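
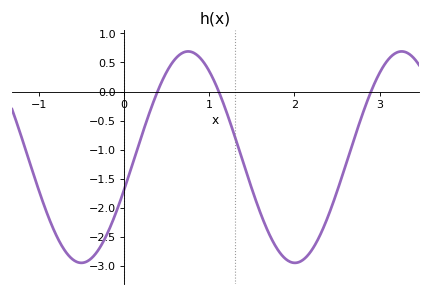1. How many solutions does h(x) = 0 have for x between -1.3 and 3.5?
3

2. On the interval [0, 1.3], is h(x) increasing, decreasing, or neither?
neither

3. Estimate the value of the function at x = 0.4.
0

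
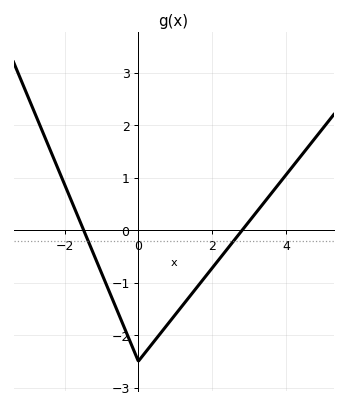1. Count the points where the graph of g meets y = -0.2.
2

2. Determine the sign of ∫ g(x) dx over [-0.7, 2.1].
negative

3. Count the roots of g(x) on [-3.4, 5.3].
2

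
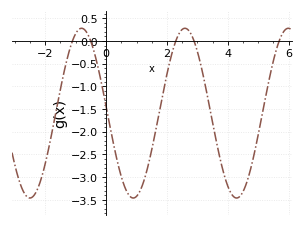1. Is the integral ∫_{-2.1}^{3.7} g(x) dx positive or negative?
negative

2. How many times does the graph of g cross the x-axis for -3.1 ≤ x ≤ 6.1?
5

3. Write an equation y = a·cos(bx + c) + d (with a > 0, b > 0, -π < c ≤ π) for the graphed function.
y = 1.87cos(1.9x + 1.5) - 1.59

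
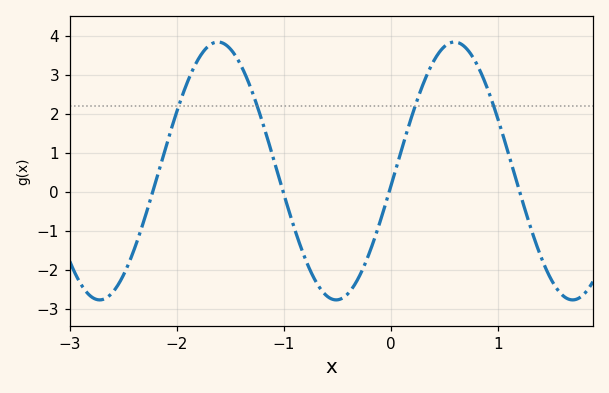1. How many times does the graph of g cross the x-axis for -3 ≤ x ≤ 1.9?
4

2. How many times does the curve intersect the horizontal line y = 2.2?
4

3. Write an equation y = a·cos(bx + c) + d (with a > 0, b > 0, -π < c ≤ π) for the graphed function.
y = 3.31cos(2.8x - 1.7) + 0.54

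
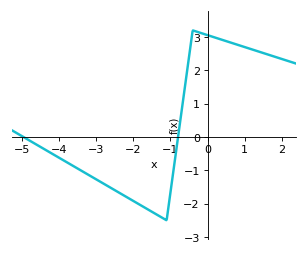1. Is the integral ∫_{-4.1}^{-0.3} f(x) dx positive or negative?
negative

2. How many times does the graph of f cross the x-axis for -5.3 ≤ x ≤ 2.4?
2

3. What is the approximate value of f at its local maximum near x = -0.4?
3.2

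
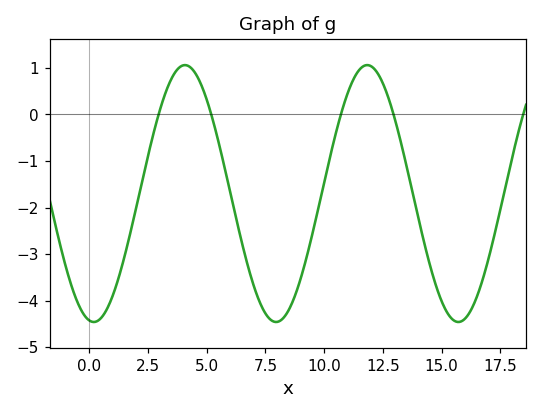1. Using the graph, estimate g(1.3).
-3.43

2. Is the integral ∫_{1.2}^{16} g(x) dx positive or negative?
negative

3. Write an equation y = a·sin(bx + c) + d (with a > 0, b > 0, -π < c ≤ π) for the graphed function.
y = 2.76sin(0.81x - 1.73) - 1.7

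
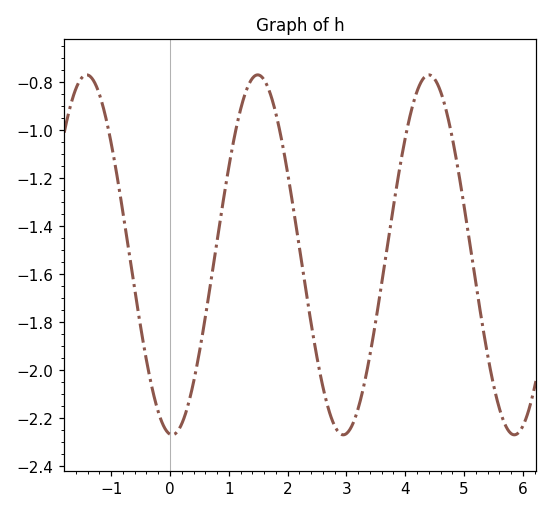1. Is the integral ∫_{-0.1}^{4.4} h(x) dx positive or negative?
negative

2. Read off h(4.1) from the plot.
-0.922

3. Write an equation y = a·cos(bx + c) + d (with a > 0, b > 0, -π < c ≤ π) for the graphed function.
y = 0.75cos(2.16x + 3.06) - 1.52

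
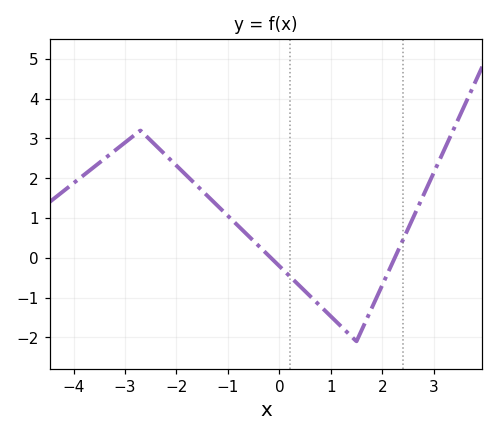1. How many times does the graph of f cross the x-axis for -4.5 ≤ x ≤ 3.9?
2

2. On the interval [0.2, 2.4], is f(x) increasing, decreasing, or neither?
neither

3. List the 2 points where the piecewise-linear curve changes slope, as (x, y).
(-2.7, 3.2); (1.5, -2.1)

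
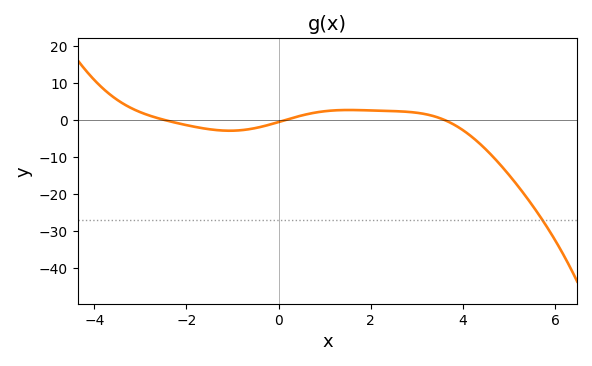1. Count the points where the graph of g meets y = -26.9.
1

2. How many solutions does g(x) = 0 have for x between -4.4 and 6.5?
3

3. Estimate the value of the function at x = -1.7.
-2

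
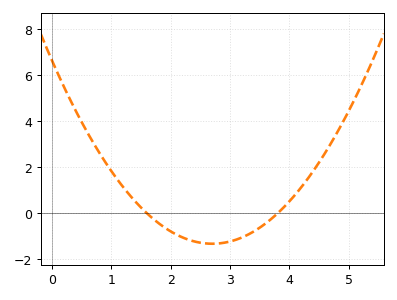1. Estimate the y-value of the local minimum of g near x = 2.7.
-1.32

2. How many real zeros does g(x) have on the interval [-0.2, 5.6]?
2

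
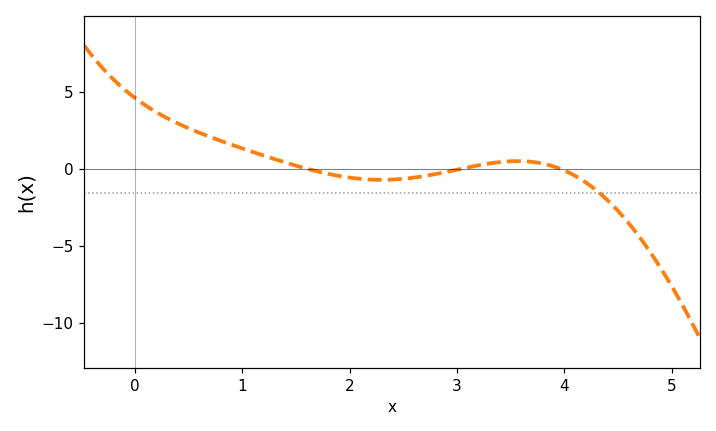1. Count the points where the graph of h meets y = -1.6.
1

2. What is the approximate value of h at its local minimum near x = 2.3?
-0.5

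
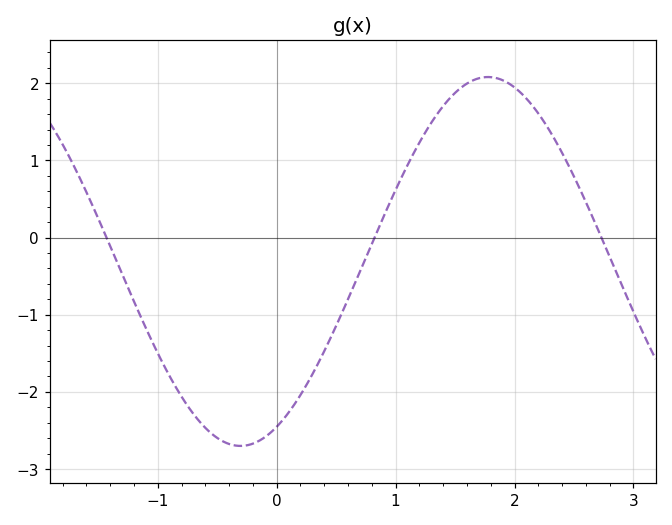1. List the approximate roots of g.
-1.43, 0.822, 2.73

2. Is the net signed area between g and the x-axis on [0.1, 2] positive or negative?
positive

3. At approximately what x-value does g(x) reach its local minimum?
-0.304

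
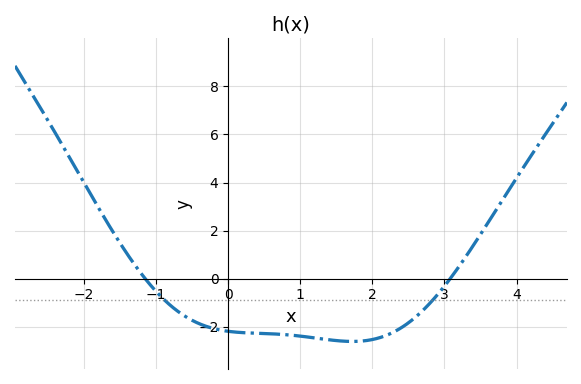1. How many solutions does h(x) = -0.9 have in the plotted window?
2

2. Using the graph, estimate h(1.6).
-2.6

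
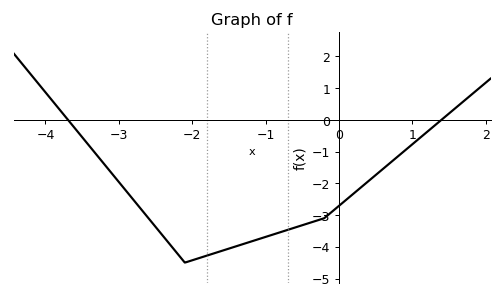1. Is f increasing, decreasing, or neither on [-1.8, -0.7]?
increasing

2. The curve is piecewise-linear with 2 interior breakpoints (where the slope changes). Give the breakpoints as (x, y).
(-2.1, -4.5); (-0.2, -3.1)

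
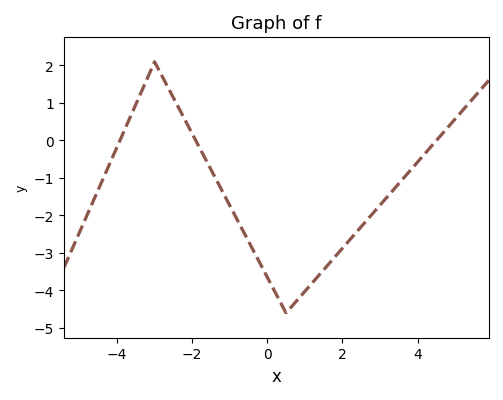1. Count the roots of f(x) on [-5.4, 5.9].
3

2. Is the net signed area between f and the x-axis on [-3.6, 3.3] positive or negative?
negative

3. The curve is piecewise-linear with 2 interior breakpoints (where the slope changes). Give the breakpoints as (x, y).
(-3, 2.1); (0.5, -4.6)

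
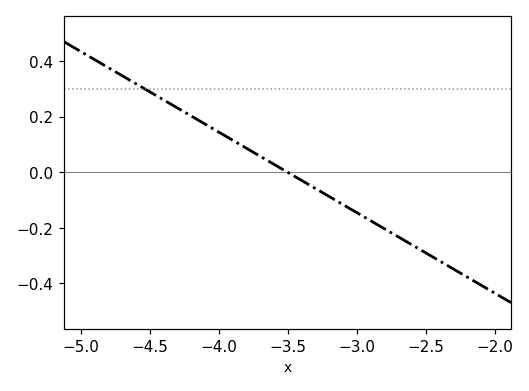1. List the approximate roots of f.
-3.5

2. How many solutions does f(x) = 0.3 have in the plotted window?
1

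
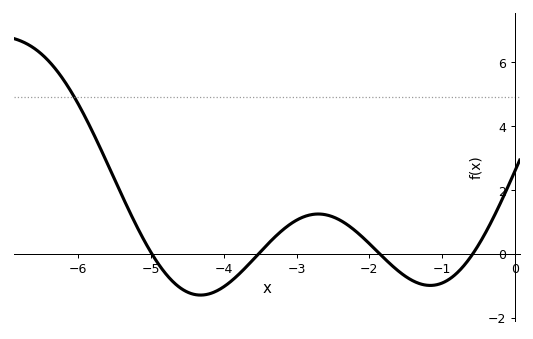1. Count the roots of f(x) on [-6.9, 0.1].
4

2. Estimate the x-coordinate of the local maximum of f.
-2.7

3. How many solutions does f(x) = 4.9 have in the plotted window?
1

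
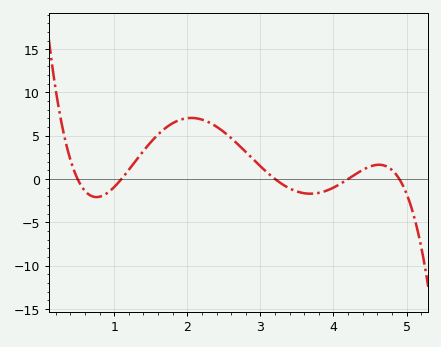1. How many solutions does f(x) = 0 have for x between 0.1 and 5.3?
5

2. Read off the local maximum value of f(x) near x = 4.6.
1.5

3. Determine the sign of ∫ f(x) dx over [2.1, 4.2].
positive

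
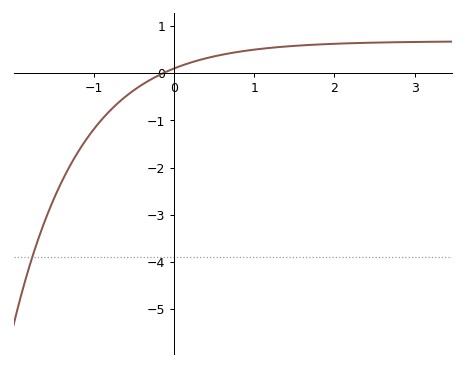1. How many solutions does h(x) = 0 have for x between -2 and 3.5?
1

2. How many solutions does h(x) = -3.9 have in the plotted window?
1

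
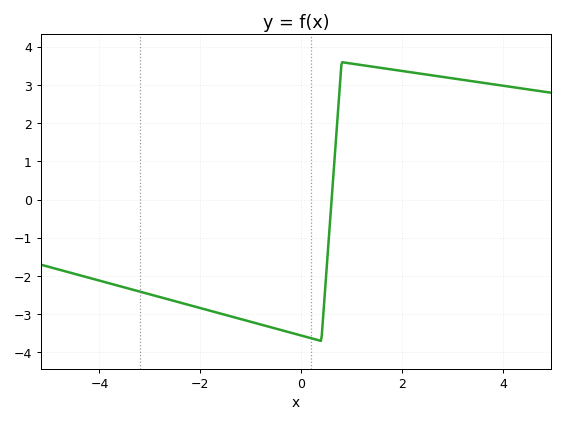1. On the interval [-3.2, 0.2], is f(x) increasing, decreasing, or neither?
decreasing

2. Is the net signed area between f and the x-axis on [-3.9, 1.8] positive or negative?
negative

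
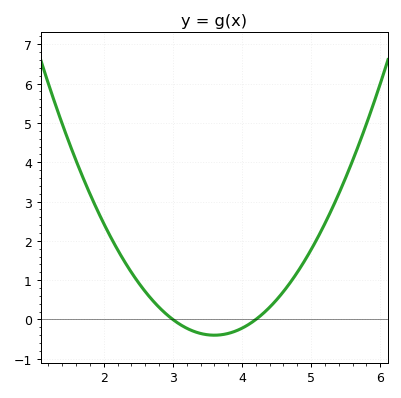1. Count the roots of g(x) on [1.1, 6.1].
2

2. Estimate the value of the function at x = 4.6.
0.71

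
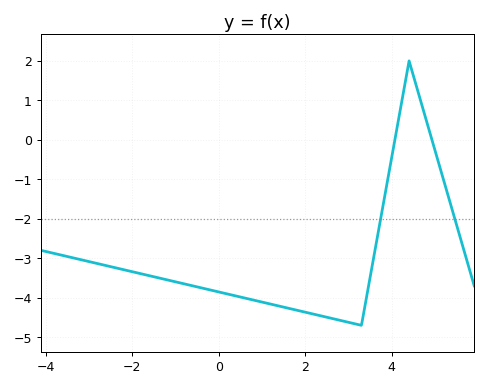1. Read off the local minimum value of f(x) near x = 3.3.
-4.7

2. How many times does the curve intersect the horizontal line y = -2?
2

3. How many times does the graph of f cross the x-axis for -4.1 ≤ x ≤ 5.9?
2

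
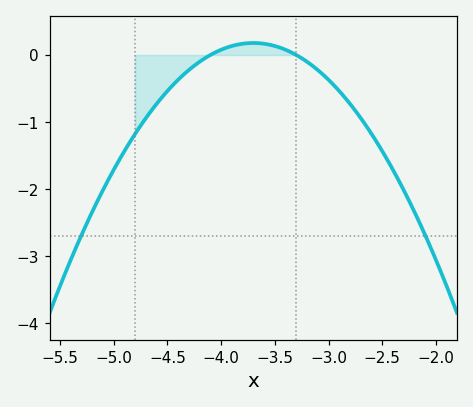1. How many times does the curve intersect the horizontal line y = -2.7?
2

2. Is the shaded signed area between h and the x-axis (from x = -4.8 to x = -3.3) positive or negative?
negative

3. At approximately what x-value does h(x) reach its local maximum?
-3.7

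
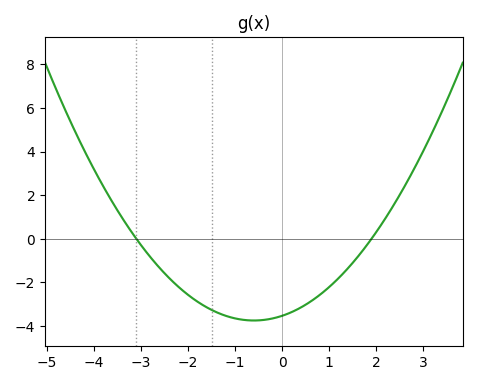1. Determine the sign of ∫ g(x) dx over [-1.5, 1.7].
negative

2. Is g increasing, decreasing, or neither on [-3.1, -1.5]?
decreasing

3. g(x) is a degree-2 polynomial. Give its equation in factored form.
y = 0.6(x + 3.1)(x - 1.9)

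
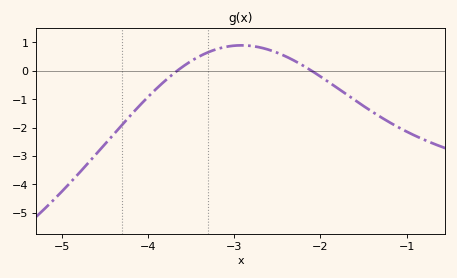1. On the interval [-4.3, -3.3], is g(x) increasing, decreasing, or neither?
increasing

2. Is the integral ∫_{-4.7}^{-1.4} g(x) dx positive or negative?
negative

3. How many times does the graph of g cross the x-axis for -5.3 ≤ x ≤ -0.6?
2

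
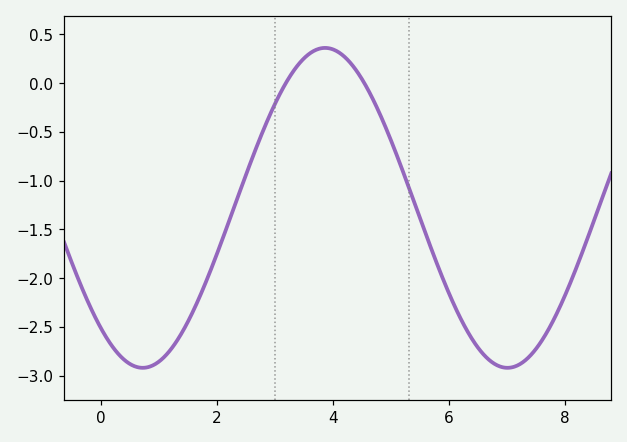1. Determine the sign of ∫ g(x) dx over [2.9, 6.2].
negative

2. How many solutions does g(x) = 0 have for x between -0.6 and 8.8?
2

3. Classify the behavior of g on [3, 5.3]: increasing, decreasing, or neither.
neither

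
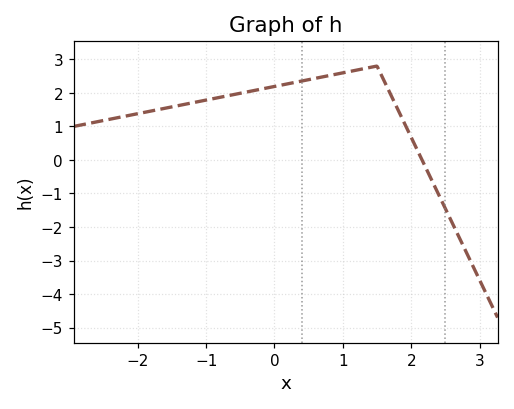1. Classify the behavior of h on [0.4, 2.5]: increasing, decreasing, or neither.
neither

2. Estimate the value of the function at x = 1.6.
2.4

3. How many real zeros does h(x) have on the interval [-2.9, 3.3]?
1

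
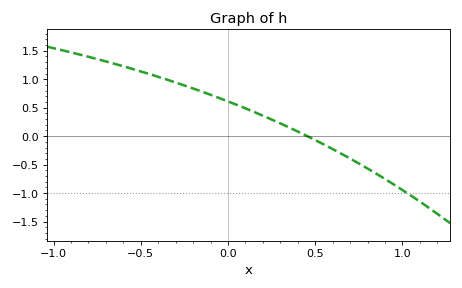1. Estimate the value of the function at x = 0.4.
0.1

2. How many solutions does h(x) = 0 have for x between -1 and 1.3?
1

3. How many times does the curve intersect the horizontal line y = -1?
1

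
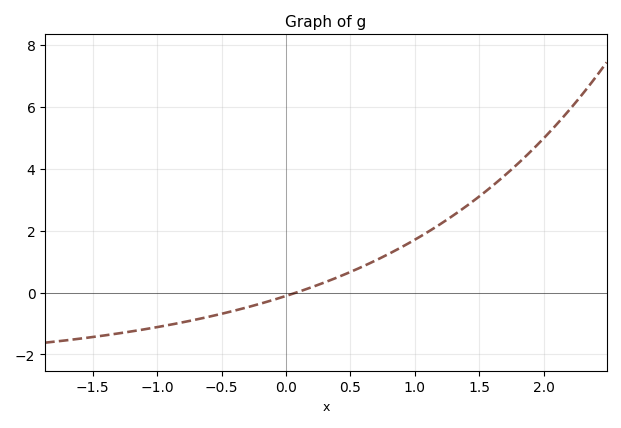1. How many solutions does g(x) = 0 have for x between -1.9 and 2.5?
1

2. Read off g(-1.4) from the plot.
-1.38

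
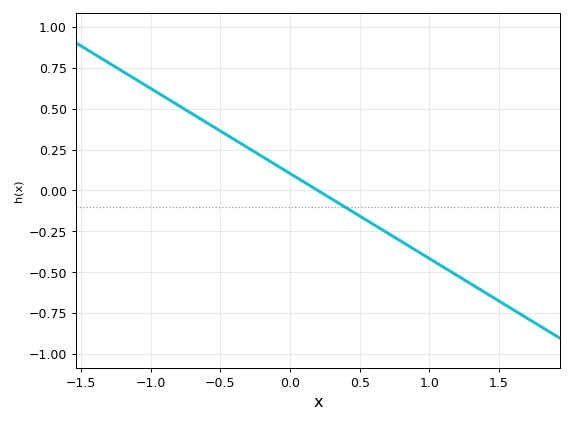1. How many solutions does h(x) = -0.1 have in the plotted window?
1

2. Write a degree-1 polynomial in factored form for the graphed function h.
y = -0.52(x - 0.2)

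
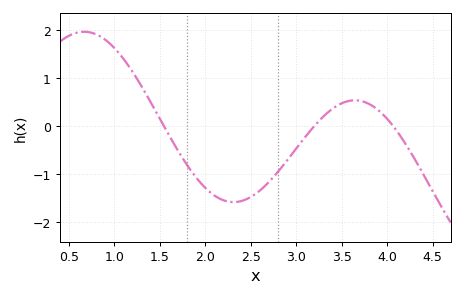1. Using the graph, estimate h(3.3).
0.2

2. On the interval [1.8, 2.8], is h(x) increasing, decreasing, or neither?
neither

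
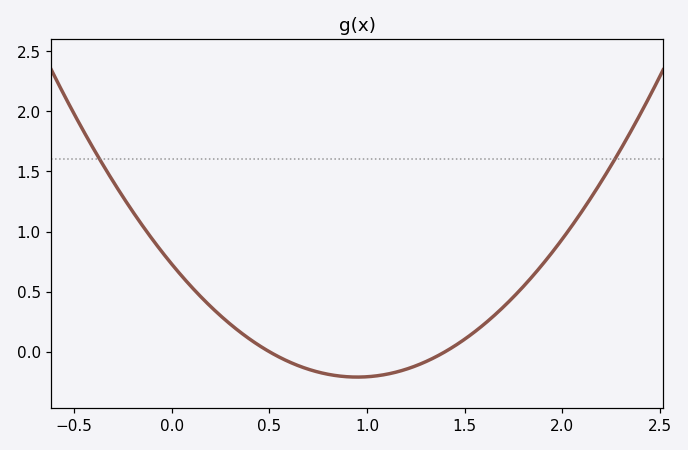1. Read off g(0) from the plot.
0.75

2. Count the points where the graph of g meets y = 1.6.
2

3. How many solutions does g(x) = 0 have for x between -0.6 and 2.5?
2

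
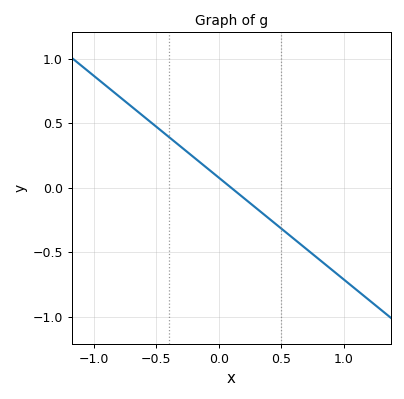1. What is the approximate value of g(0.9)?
-0.632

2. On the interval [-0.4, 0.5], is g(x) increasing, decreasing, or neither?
decreasing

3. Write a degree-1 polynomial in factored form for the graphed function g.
y = -0.79(x - 0.1)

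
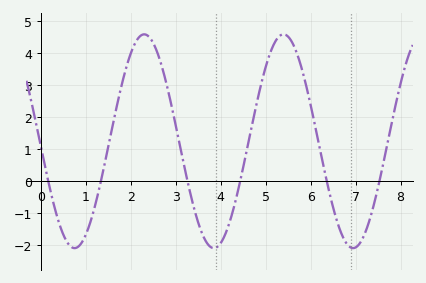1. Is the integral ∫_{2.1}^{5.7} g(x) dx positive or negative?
positive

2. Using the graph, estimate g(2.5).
4.3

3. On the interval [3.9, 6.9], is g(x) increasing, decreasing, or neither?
neither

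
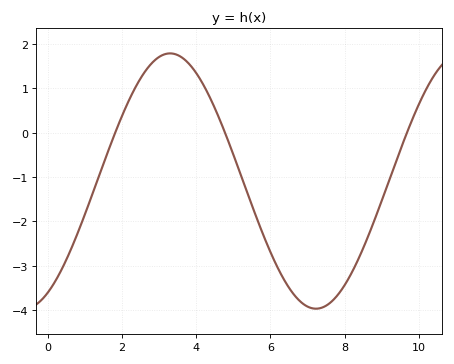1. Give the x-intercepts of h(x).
1.82, 4.78, 9.68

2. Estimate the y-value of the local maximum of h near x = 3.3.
1.79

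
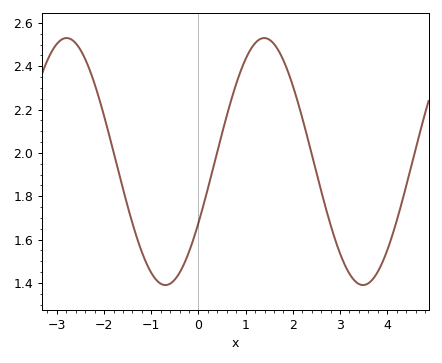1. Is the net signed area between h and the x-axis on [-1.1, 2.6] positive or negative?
positive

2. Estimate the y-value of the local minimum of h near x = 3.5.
1.39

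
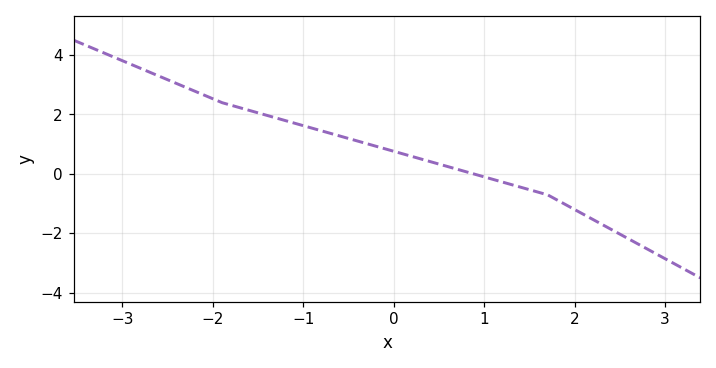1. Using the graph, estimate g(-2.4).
3.04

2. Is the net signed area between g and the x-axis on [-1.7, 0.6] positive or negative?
positive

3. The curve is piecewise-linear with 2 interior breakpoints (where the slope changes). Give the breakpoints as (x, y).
(-1.9, 2.4); (1.7, -0.7)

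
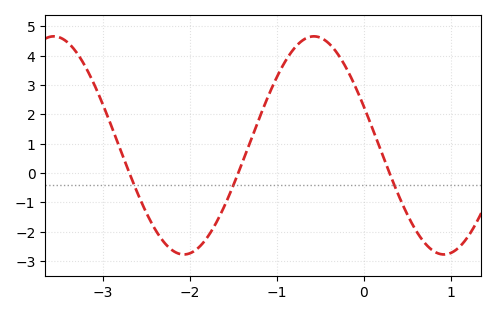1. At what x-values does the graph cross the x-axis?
-2.7, -1.4, 0.3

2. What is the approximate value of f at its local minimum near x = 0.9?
-2.8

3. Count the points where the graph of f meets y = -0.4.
3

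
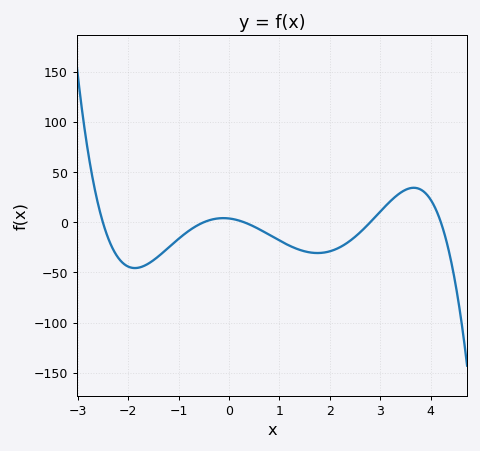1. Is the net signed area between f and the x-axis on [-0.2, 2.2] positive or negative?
negative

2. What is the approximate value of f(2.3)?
-22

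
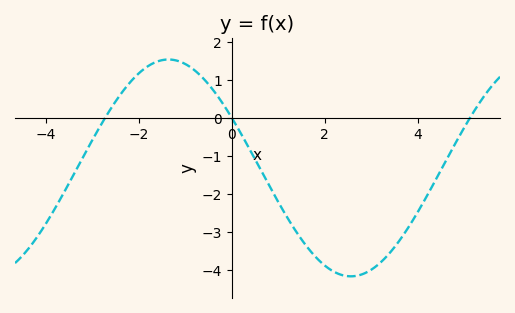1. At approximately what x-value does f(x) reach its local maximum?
-1.4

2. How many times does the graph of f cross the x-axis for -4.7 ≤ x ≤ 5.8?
3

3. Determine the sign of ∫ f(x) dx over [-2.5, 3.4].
negative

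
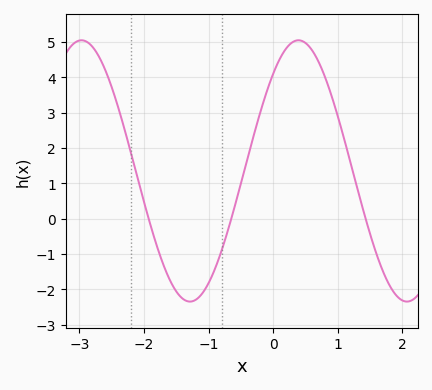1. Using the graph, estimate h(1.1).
2.25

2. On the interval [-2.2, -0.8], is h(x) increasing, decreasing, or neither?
neither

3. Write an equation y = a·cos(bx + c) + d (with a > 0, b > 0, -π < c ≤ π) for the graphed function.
y = 3.7cos(1.87x - 0.732) + 1.35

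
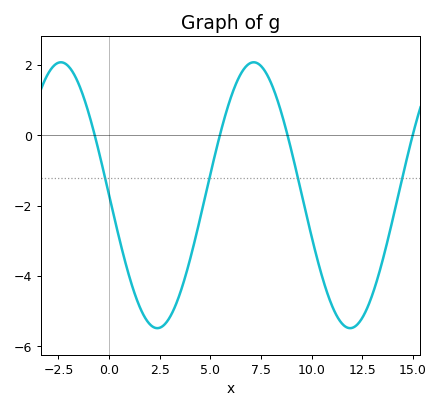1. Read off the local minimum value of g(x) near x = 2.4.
-5.4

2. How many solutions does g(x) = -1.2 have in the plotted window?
4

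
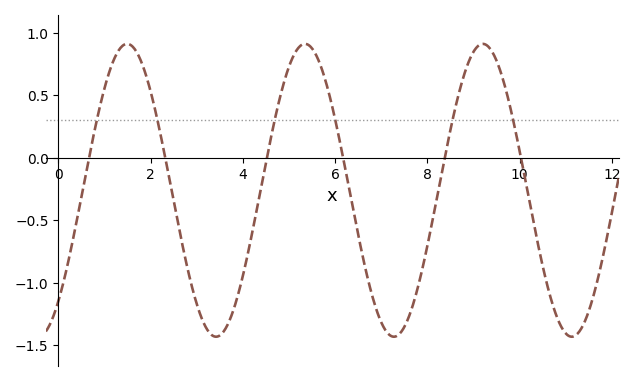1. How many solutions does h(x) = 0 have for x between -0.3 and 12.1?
6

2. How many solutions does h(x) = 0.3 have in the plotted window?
6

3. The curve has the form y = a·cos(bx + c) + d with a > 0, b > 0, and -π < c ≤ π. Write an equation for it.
y = 1.17cos(1.63x - 2.43) - 0.26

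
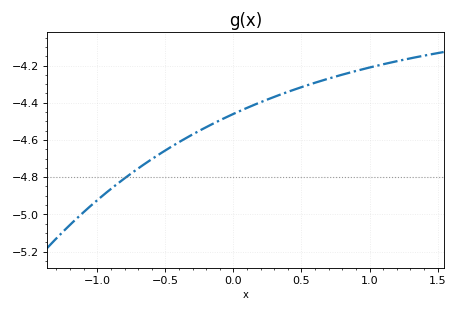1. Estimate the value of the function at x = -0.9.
-4.86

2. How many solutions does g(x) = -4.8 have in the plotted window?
1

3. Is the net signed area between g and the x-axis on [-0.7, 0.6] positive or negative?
negative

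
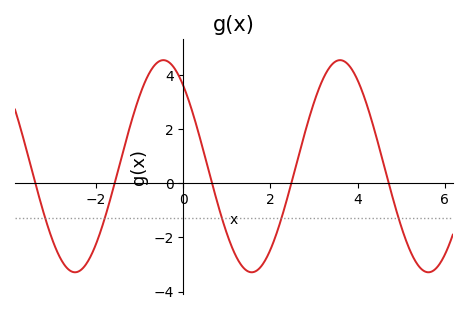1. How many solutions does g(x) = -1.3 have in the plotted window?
5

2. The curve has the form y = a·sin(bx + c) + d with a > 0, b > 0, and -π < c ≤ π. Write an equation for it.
y = 3.92sin(1.55x + 2.28) + 0.63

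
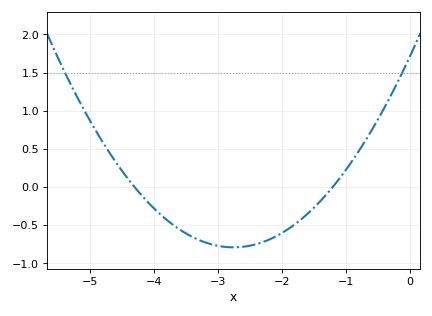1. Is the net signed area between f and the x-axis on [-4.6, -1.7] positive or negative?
negative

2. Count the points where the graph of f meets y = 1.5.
2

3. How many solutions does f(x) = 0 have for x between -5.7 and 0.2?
2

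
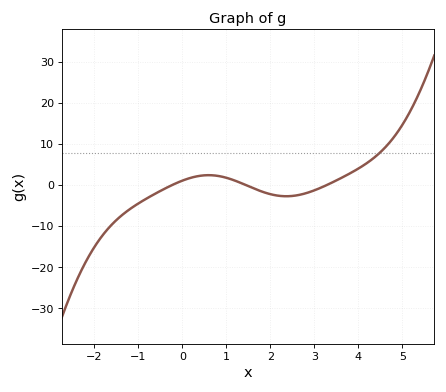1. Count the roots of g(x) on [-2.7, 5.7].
3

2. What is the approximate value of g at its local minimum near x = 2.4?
-3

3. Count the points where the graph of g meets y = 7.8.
1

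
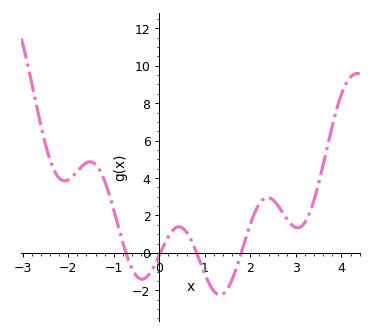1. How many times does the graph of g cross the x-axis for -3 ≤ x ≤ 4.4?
4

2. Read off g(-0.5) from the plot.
-1.23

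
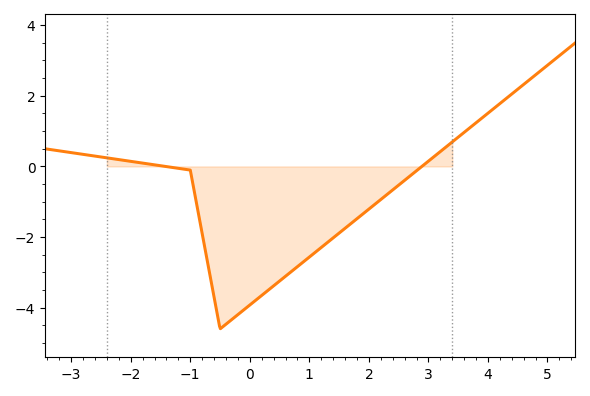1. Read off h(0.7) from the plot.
-2.97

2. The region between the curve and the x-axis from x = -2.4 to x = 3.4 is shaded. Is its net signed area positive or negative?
negative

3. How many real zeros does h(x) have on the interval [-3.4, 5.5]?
2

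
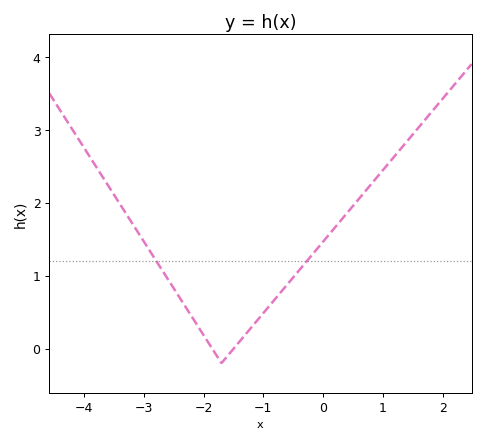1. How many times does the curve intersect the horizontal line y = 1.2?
2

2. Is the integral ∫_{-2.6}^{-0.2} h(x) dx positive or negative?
positive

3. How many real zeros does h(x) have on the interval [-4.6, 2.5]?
2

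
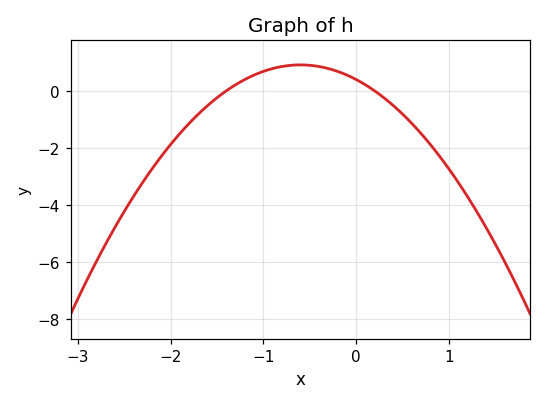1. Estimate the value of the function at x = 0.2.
0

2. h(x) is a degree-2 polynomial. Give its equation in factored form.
y = -1.42(x + 1.4)(x - 0.2)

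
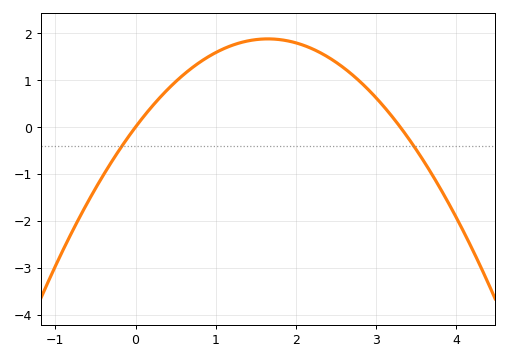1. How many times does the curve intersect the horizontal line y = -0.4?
2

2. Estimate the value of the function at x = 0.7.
1.26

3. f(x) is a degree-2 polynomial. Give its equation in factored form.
y = -0.69(x - 0)(x - 3.3)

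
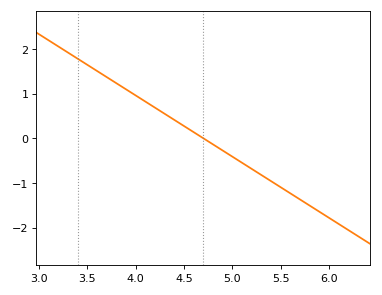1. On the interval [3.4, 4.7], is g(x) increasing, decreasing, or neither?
decreasing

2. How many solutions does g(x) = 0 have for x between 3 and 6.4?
1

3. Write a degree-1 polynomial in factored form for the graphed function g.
y = -1.37(x - 4.7)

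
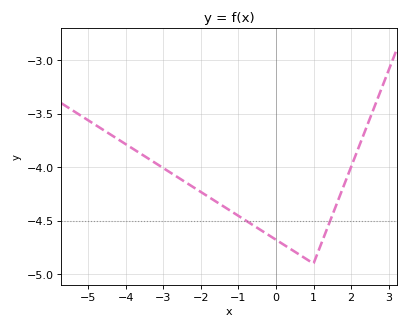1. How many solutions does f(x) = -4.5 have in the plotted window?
2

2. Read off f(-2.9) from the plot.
-4.05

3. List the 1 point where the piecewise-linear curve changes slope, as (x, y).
(1, -4.9)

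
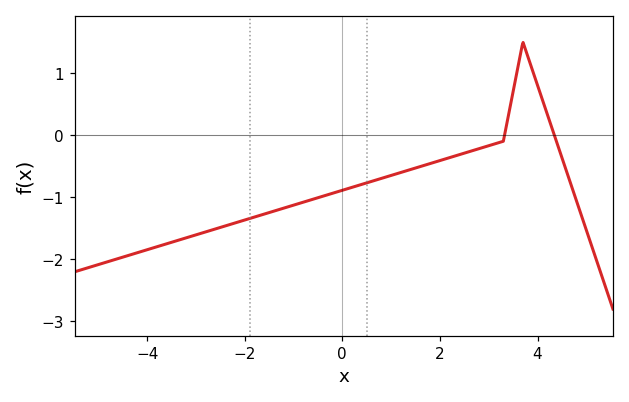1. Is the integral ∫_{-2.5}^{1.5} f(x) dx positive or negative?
negative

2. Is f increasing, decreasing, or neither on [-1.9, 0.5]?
increasing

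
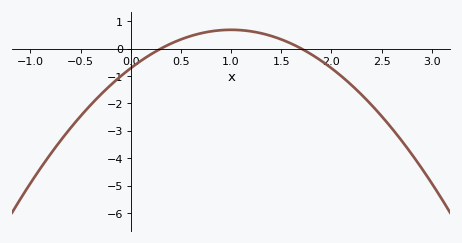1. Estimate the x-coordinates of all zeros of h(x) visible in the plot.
0.3, 1.7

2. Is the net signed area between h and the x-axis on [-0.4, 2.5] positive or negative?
negative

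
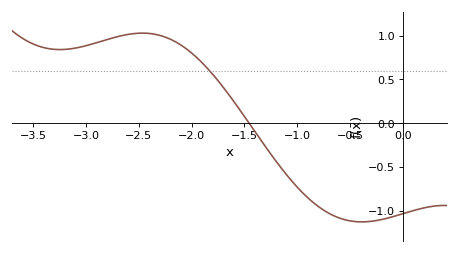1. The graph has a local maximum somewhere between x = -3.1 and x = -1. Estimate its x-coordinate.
-2.5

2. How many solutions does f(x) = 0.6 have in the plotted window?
1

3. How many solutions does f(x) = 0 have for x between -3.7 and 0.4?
1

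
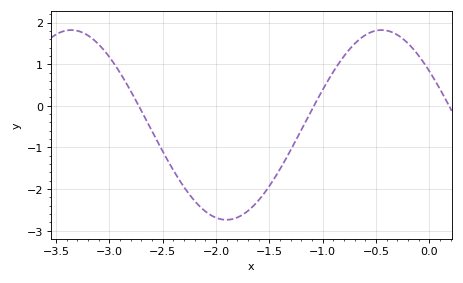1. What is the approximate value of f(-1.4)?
-1.5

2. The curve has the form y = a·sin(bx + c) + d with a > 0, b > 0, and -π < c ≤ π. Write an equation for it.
y = 2.28sin(2.2x + 2.5) - 0.46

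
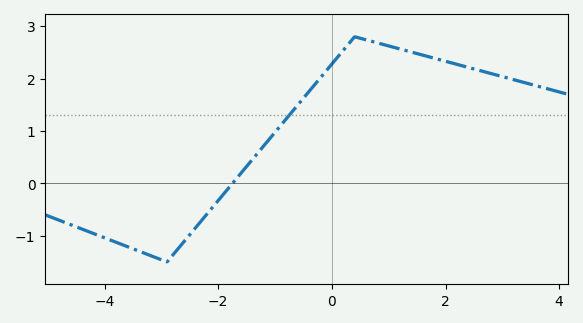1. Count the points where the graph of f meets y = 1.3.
1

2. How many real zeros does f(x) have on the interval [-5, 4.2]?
1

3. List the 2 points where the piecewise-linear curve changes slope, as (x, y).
(-2.9, -1.5); (0.4, 2.8)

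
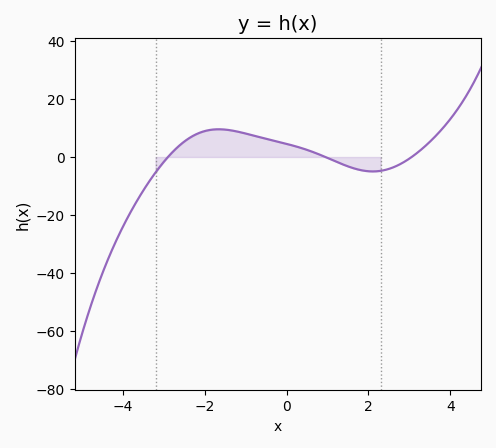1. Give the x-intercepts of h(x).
-2.9, 0.949, 3.06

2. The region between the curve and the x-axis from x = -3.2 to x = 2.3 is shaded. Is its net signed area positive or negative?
positive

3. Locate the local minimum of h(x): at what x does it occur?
2.11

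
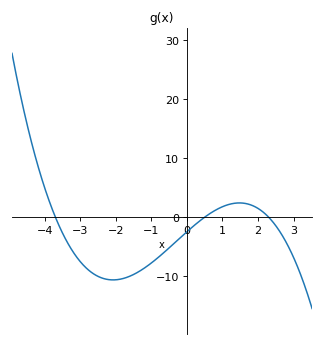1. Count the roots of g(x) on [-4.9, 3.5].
3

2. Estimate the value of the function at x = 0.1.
-1.94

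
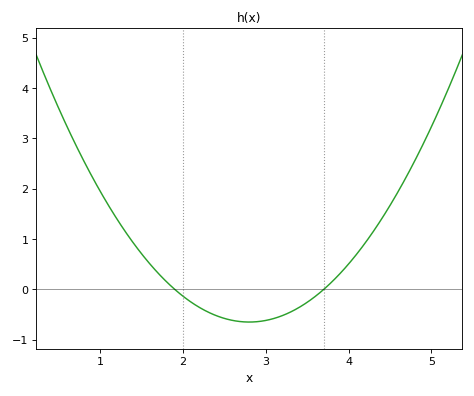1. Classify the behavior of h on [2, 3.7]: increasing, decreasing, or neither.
neither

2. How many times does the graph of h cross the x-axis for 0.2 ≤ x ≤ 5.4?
2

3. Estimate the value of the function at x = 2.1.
-0.3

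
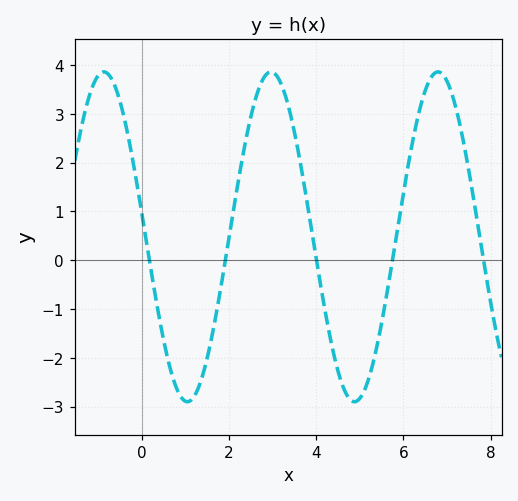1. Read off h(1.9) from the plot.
-0.1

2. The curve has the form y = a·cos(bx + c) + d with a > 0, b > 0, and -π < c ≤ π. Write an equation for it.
y = 3.38cos(1.6x + 1.4) + 0.48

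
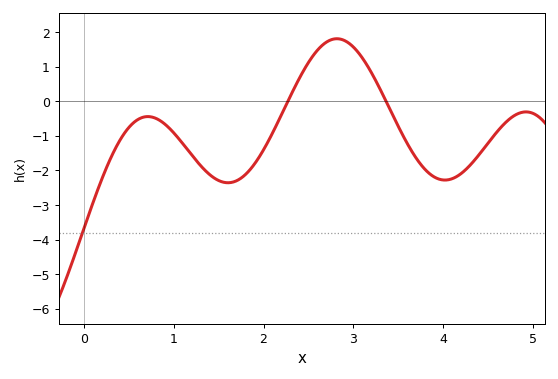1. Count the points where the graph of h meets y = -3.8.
1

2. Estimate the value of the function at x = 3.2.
0.8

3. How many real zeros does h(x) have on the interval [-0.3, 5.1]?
2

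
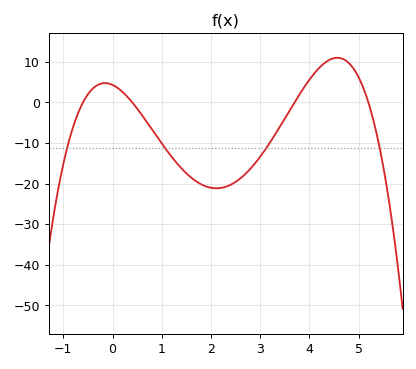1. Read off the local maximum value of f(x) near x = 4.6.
11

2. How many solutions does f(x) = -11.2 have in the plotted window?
4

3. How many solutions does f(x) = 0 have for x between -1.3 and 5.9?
4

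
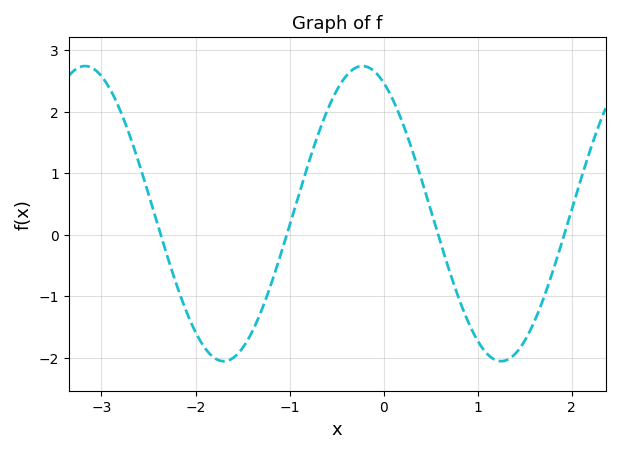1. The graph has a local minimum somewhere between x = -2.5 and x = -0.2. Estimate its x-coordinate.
-1.7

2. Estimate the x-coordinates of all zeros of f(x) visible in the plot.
-2.4, -1, 0.6, 1.9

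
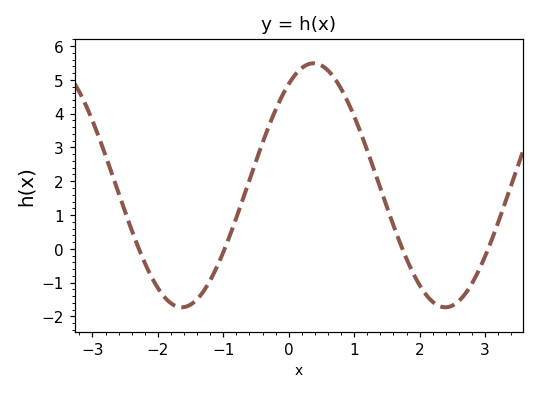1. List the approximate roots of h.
-2.3, -1, 1.7, 3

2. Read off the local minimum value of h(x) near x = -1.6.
-1.7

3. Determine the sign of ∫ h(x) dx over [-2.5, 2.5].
positive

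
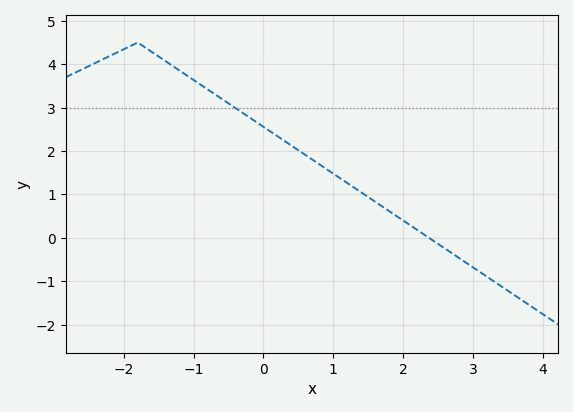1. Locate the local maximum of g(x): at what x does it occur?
-1.8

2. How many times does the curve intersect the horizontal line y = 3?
1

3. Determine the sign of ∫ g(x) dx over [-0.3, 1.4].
positive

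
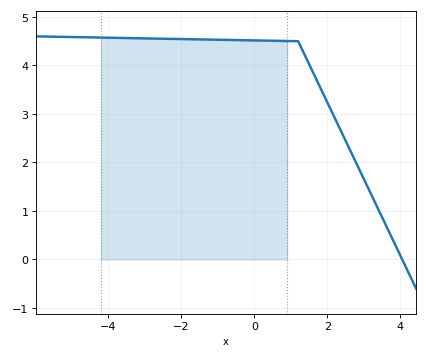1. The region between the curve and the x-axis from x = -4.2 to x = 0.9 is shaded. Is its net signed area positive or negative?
positive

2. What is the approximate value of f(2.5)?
2.45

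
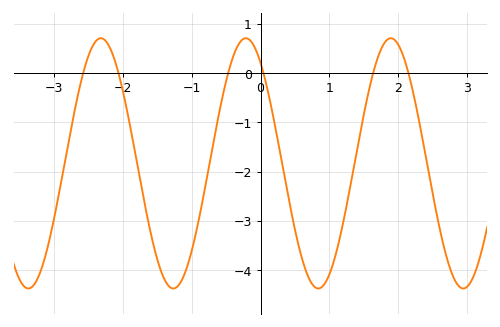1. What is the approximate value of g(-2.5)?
0.366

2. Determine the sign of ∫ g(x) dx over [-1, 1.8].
negative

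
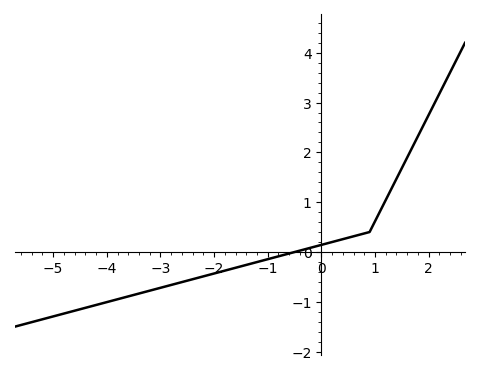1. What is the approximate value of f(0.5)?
0.285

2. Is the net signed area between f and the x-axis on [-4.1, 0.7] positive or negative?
negative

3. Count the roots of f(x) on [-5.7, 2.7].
1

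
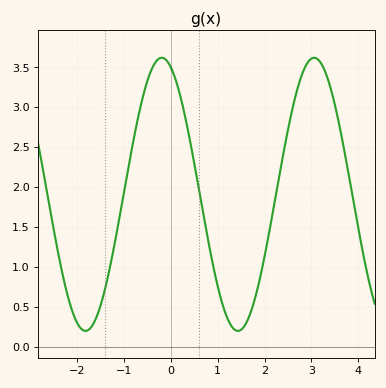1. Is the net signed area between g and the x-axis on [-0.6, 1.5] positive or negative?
positive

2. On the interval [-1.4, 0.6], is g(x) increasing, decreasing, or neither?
neither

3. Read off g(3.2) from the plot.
3.56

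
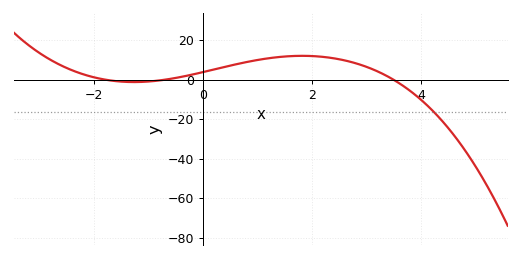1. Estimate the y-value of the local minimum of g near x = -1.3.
-1.28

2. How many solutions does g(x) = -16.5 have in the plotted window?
1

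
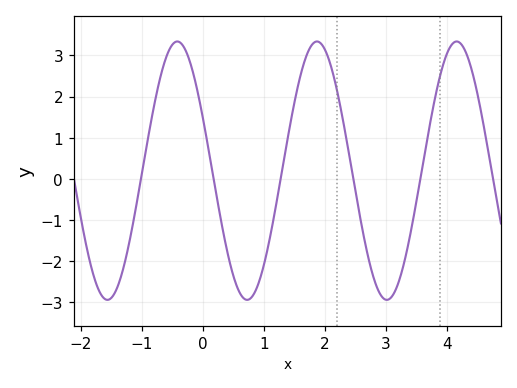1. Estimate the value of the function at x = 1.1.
-1.4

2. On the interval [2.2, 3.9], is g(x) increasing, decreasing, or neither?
neither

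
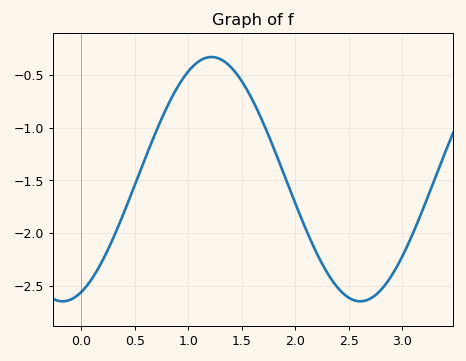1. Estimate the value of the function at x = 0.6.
-1.3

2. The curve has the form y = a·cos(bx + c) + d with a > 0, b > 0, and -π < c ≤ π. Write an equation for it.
y = 1.16cos(2.3x - 2.8) - 1.49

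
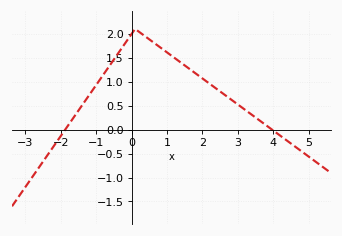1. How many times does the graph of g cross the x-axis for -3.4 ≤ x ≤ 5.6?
2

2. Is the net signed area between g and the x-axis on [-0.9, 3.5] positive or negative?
positive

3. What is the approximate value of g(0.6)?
1.85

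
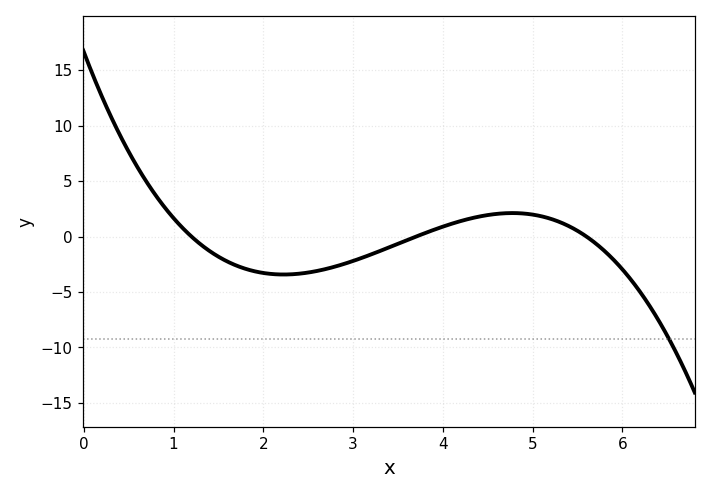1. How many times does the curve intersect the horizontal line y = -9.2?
1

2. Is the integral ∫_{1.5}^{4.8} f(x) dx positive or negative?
negative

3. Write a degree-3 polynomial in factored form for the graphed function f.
y = -0.67(x - 1.2)(x - 3.7)(x - 5.6)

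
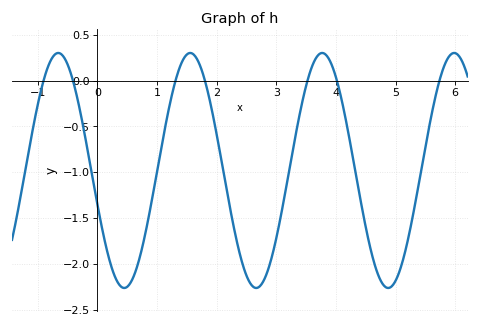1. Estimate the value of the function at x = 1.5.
0.283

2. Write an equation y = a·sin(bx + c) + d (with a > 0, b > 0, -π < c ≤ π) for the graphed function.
y = 1.28sin(2.84x - 2.85) - 0.98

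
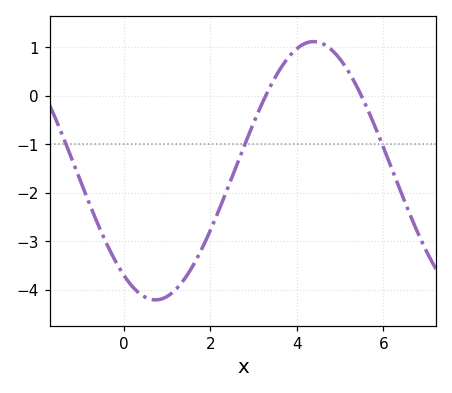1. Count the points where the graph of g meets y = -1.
3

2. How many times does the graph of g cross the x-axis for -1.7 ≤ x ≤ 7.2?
2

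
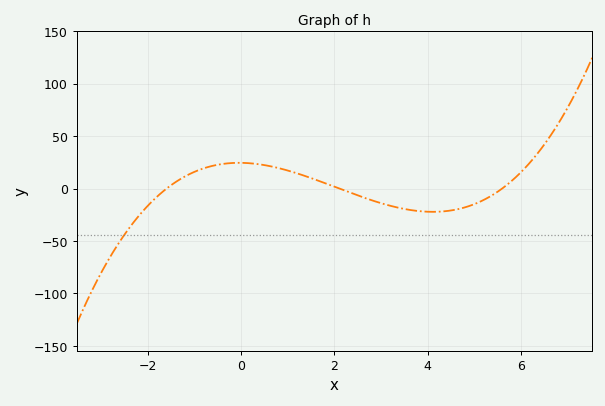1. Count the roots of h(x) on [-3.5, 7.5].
3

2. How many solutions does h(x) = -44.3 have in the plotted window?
1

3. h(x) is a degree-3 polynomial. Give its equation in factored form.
y = 1.3(x + 1.6)(x - 2.1)(x - 5.6)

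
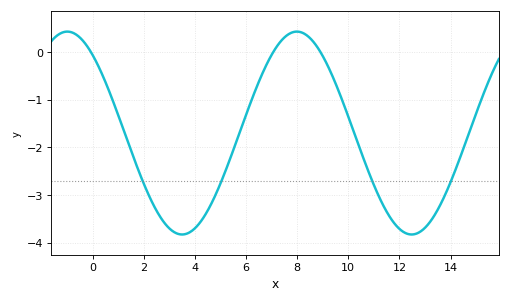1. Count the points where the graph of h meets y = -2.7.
4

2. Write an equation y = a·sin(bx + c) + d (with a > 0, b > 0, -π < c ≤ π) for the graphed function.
y = 2.13sin(0.7x + 2.3) - 1.7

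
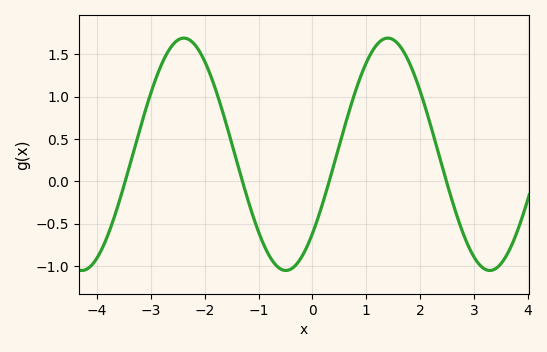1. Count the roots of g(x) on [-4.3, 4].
4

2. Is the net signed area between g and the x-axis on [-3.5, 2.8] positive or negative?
positive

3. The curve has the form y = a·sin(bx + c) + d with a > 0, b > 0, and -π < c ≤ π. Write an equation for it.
y = 1.37sin(1.66x - 0.75) + 0.32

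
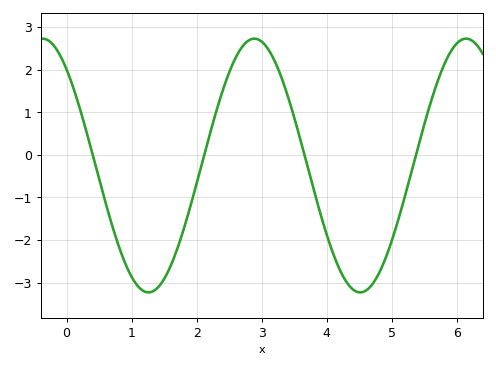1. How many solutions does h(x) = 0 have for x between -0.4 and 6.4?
4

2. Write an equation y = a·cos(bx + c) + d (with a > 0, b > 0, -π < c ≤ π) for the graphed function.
y = 2.98cos(1.9x + 0.71) - 0.25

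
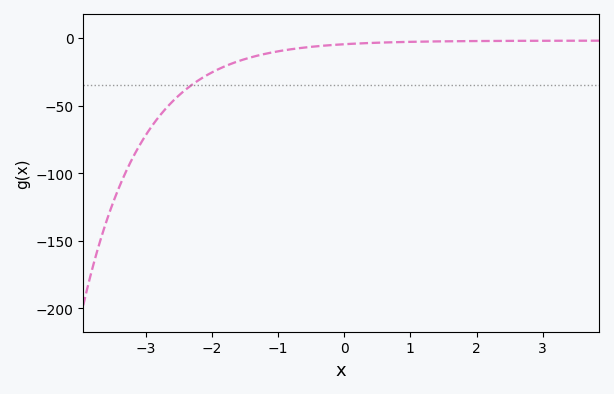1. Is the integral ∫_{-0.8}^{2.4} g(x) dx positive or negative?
negative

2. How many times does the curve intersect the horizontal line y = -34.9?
1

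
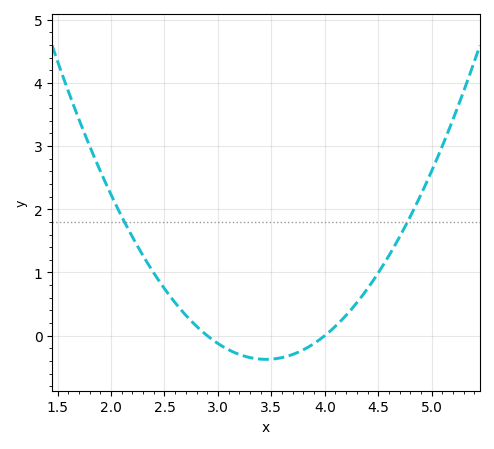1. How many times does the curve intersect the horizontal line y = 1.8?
2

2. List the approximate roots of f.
2.9, 4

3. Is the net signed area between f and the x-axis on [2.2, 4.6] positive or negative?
positive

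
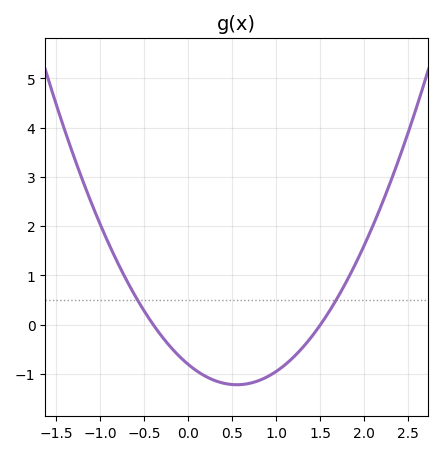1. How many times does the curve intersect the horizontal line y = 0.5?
2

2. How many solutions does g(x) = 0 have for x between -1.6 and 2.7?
2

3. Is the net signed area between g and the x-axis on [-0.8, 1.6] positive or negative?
negative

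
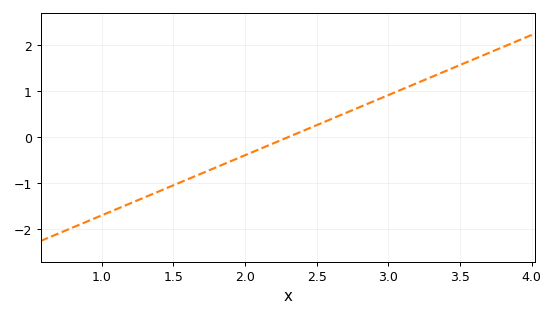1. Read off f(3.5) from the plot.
1.6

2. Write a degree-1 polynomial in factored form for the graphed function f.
y = 1.31(x - 2.3)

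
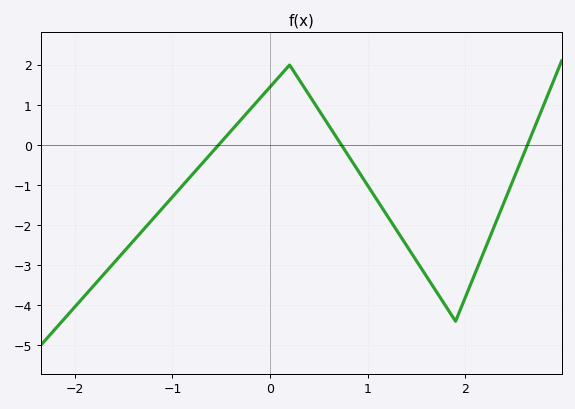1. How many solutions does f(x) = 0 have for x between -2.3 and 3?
3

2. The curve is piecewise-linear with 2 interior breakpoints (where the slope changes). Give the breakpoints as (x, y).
(0.2, 2); (1.9, -4.4)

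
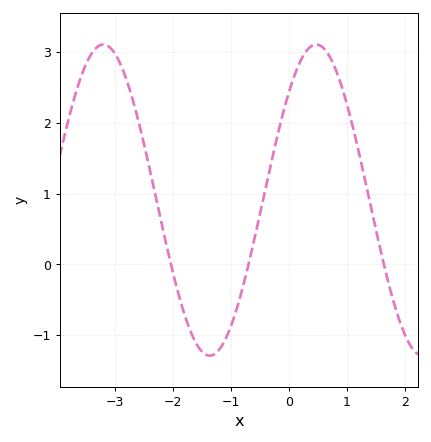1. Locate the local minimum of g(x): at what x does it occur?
-1.36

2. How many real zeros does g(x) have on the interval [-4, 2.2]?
3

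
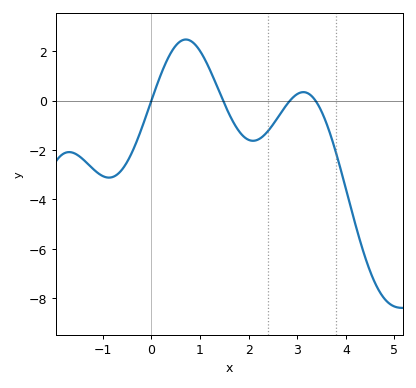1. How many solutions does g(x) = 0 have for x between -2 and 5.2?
4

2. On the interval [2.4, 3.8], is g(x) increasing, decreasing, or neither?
neither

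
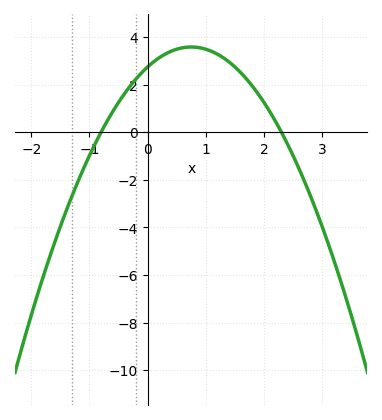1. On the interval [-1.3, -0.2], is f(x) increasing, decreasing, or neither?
increasing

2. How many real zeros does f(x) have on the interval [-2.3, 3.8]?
2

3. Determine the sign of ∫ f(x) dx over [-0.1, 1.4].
positive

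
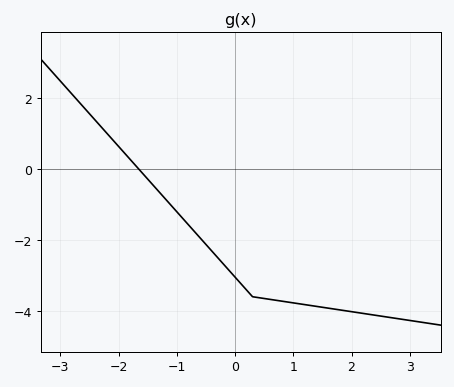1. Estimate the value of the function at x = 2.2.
-4.1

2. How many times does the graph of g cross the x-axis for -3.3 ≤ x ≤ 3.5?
1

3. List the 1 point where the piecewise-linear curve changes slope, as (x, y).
(0.3, -3.6)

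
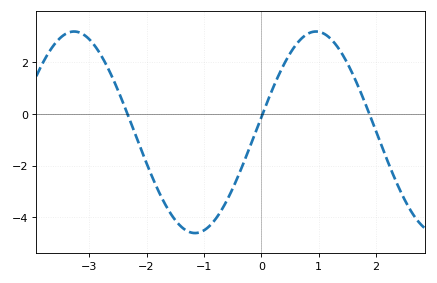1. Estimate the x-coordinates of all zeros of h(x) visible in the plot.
-2.33, 0.022, 1.88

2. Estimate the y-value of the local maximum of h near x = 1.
3.19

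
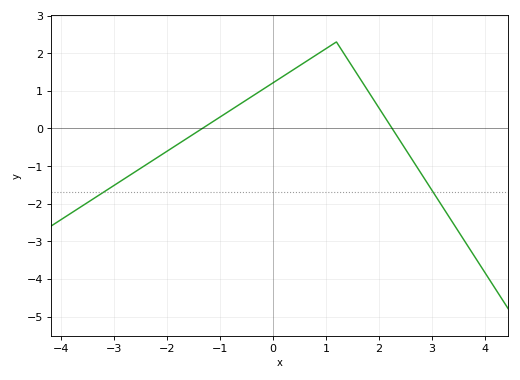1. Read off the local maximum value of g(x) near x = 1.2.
2.3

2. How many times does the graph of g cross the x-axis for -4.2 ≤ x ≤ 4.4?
2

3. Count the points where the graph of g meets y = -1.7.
2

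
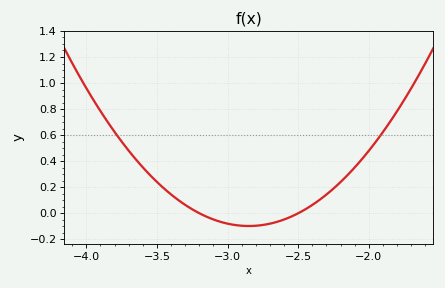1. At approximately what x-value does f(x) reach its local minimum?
-2.85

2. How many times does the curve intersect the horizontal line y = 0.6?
2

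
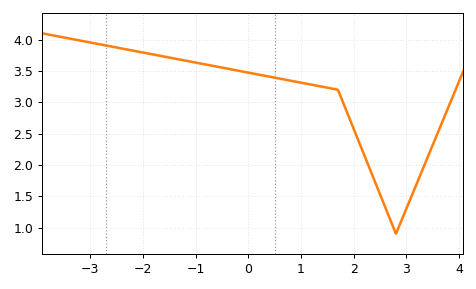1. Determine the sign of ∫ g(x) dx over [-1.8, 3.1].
positive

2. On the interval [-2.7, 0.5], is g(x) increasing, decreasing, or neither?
decreasing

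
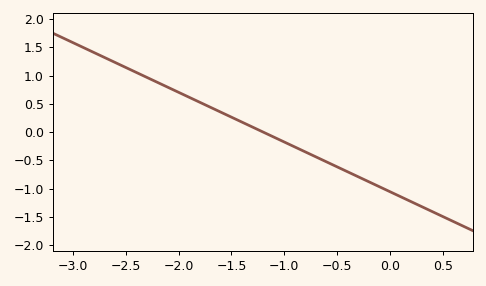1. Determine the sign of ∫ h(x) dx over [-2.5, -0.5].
positive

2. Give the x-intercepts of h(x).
-1.2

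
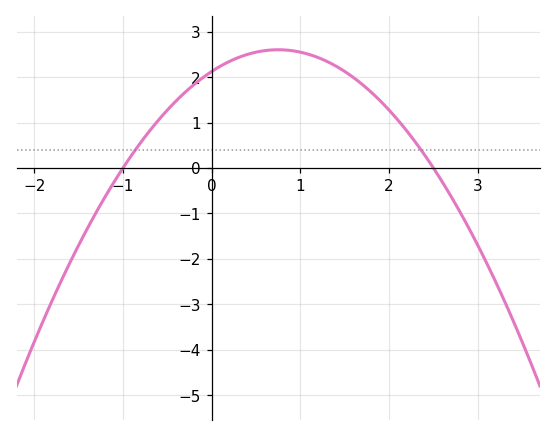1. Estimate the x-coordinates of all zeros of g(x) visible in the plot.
-1, 2.5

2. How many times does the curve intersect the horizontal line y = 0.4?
2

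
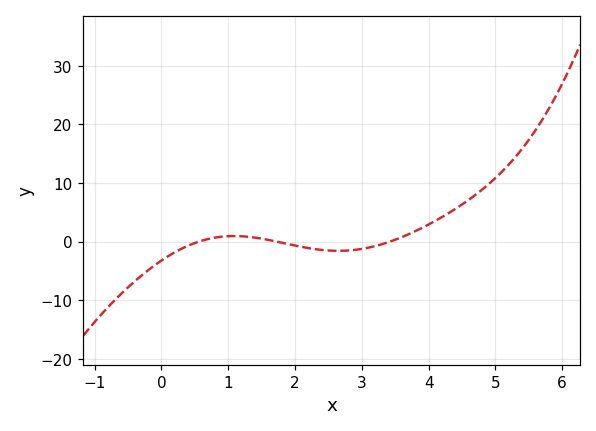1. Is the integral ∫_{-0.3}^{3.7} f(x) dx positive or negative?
negative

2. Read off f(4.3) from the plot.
5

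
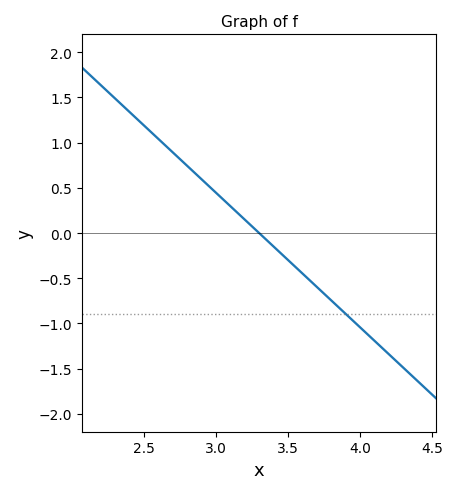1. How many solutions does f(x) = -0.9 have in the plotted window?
1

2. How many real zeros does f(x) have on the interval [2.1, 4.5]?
1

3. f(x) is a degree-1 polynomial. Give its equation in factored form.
y = -1.49(x - 3.3)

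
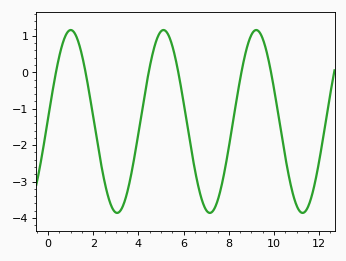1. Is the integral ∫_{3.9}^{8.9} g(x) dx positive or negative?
negative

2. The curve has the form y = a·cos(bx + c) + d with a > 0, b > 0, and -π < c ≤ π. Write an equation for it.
y = 2.51cos(1.5x - 1.5) - 1.35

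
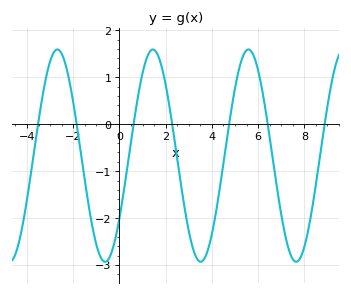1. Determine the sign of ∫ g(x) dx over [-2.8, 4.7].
negative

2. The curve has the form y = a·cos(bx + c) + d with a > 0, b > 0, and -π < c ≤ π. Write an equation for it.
y = 2.26cos(1.52x - 2.2) - 0.67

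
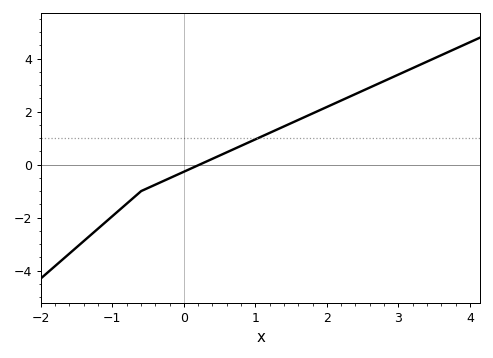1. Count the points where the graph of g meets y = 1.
1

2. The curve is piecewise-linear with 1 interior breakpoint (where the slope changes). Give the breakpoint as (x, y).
(-0.6, -1)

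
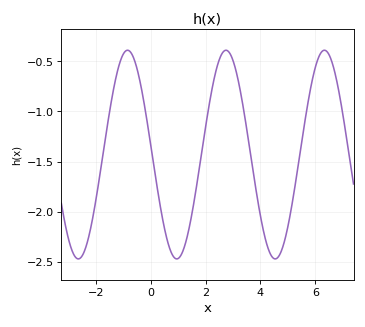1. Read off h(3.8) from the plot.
-1.7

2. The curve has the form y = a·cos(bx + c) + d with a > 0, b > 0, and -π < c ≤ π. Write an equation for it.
y = 1.04cos(1.8x + 1.5) - 1.43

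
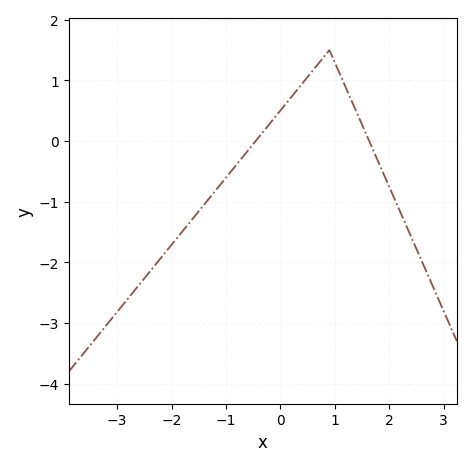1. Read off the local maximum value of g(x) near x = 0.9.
1.5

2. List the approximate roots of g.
-0.455, 1.63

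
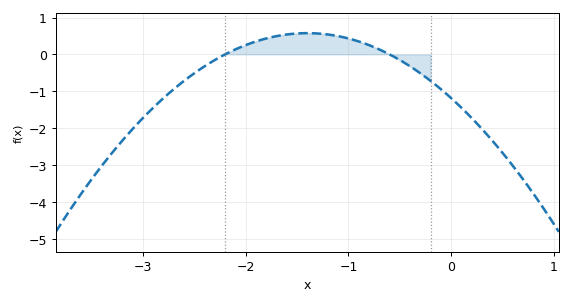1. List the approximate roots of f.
-2.2, -0.6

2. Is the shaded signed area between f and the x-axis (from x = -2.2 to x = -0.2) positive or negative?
positive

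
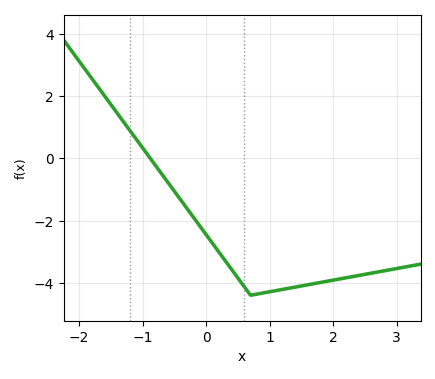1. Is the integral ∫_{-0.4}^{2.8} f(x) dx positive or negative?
negative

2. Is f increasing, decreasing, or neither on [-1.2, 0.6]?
decreasing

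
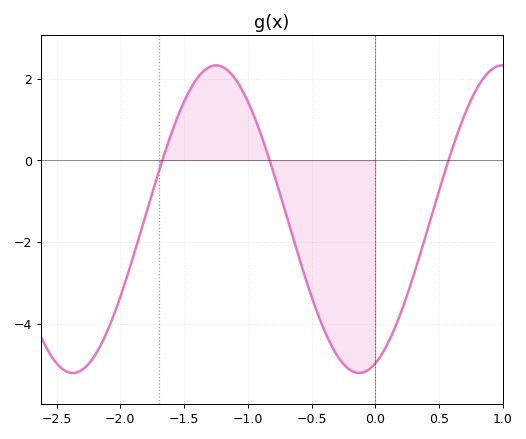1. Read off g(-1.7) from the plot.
-0.284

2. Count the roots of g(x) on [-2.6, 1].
3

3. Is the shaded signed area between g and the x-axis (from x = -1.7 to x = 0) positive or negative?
negative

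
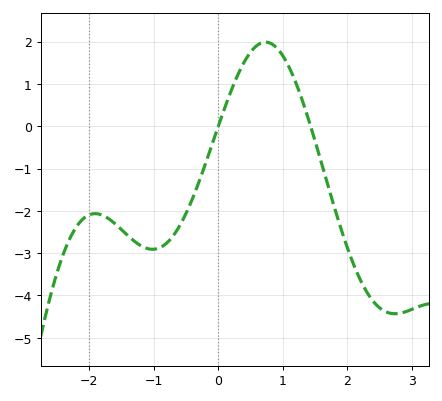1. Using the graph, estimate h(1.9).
-2.41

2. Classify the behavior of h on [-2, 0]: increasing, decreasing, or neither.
neither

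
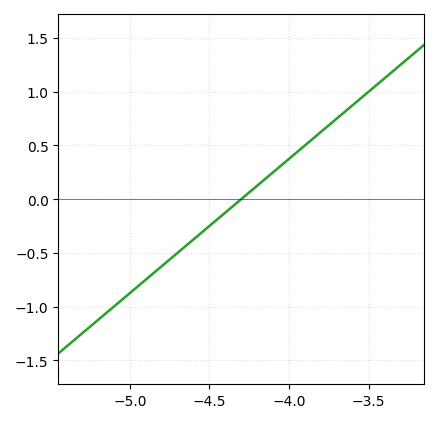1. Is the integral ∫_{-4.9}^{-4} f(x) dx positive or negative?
negative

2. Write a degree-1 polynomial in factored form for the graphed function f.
y = 1.25(x + 4.3)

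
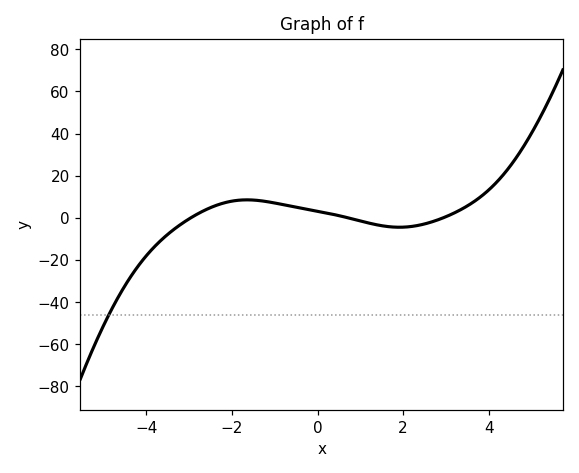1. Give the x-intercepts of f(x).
-3, 0.8, 3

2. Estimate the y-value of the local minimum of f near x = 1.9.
-4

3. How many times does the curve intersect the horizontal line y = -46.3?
1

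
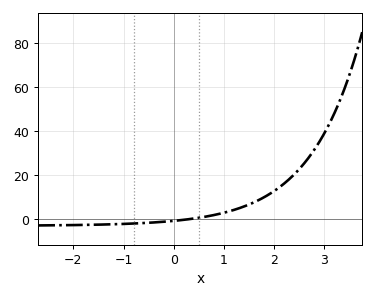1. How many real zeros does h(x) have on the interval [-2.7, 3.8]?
1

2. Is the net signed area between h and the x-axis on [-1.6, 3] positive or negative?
positive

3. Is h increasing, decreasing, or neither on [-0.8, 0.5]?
increasing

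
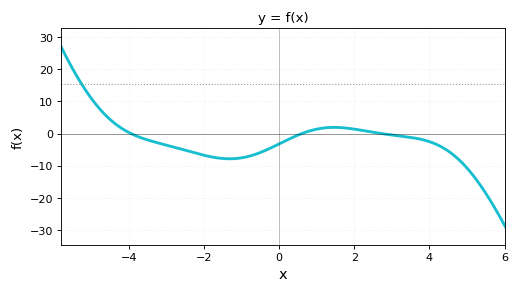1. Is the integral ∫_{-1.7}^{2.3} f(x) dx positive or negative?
negative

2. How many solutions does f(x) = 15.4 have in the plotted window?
1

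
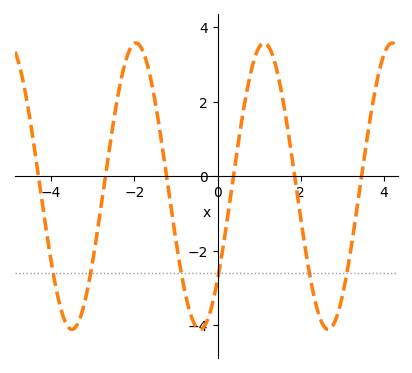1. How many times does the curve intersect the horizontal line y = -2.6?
6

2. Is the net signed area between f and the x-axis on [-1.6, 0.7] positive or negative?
negative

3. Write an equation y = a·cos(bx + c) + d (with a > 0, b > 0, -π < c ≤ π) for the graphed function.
y = 3.84cos(2x - 2.3) - 0.27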